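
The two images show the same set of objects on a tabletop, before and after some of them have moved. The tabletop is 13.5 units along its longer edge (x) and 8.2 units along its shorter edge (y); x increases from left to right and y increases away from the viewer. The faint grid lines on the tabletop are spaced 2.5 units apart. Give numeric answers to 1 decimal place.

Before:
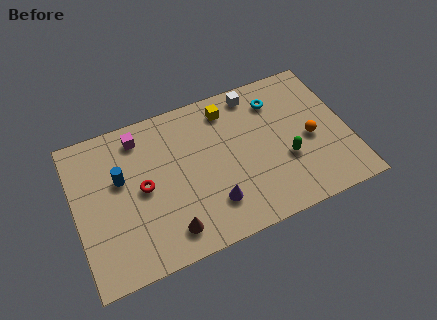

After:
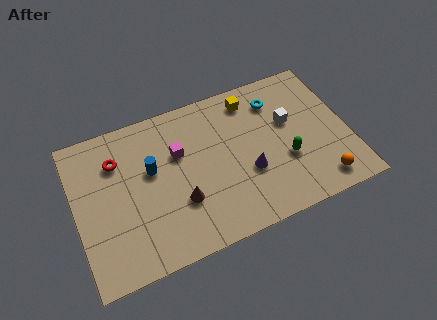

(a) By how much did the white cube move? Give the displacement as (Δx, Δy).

(1.5, -2.2)

The white cube was at about (9.2, 7.2) and moved to about (10.7, 5.0).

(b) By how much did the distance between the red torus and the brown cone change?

+1.4

The distance was about 2.9 in the first image and 4.3 in the second, so they moved 1.4 units further apart.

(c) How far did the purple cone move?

2.1

From (6.5, 2.0) to (8.4, 3.0), the purple cone covered √(1.9² + 1.0²) ≈ 2.1 units.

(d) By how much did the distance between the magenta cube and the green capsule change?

-2.3

Before: roughly 7.9 units apart; after: 5.6. That's 2.3 units closer together.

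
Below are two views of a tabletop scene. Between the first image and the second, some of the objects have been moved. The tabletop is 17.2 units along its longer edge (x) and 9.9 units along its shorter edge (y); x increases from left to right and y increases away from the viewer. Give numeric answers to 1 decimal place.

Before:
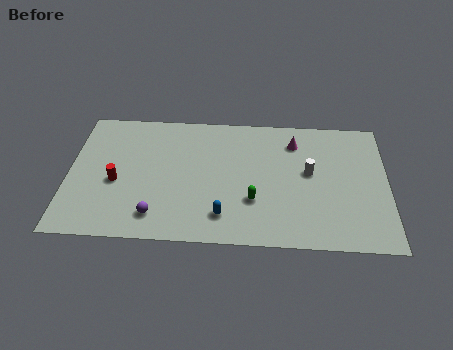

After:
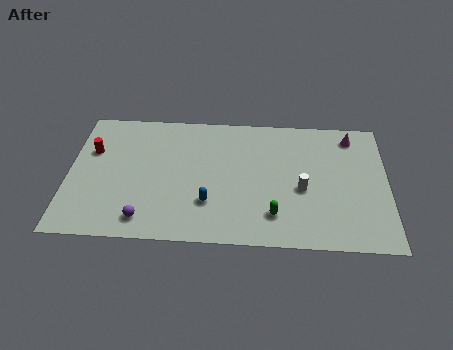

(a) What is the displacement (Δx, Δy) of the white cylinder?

(-0.4, -1.3)

The white cylinder started near (13.0, 5.5) and ended near (12.6, 4.2).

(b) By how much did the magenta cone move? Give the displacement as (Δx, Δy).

(3.1, 0.6)

The magenta cone was at about (12.2, 7.8) and moved to about (15.3, 8.4).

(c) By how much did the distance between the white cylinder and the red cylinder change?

+1.1

They were about 10.5 units apart before and 11.6 after — 1.1 units further apart.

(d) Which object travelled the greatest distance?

the magenta cone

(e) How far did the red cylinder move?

2.7

The red cylinder moved from about (2.6, 4.2) to (1.2, 6.5), a distance of √(1.4² + 2.3²) ≈ 2.7.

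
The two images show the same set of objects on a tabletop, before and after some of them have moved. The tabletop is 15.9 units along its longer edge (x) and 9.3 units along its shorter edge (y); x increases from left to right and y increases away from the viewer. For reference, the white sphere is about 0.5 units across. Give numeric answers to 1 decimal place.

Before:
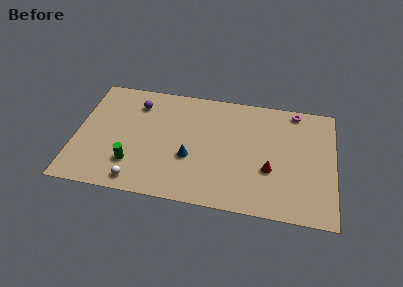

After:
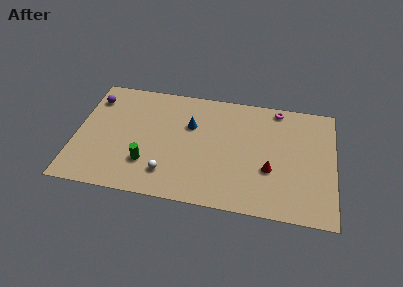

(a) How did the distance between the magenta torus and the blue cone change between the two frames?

-2.2

Before: roughly 8.0 units apart; after: 5.8. That's 2.2 units closer together.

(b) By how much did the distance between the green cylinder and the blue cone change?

+0.6

Before: roughly 3.7 units apart; after: 4.3. That's 0.6 units further apart.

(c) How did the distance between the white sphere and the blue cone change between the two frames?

+0.4

They were about 3.9 units apart before and 4.3 after — 0.4 units further apart.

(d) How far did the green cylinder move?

0.9

From (3.6, 2.4) to (4.5, 2.6), the green cylinder covered √(0.9² + 0.2²) ≈ 0.9 units.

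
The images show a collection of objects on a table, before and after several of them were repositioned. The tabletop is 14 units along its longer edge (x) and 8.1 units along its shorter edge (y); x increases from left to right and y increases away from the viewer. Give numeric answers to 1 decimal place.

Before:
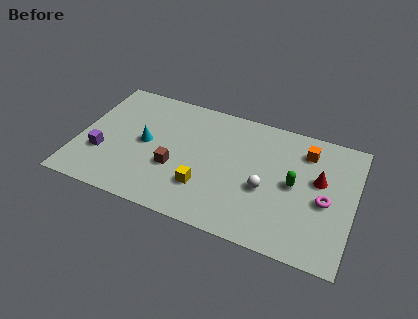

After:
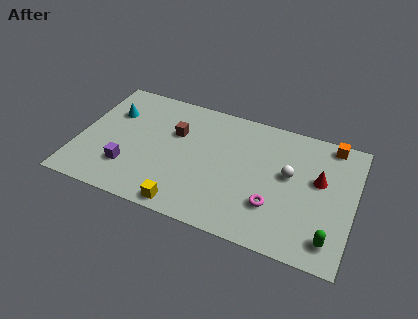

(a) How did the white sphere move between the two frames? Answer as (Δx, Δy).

(1.1, 1.3)

From the two frames, the white sphere sits at roughly (9.6, 3.3) before and (10.7, 4.6) after.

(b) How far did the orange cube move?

1.5

From (11.4, 6.4) to (12.6, 7.3), the orange cube covered √(1.2² + 0.9²) ≈ 1.5 units.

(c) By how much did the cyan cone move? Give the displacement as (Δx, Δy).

(-1.9, 1.5)

The cyan cone started near (3.4, 4.1) and ended near (1.5, 5.6).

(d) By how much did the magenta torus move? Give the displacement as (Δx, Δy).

(-2.5, -1.2)

The magenta torus started near (12.6, 3.6) and ended near (10.1, 2.4).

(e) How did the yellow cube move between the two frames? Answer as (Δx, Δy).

(-0.8, -1.5)

The yellow cube started near (6.6, 2.3) and ended near (5.8, 0.8).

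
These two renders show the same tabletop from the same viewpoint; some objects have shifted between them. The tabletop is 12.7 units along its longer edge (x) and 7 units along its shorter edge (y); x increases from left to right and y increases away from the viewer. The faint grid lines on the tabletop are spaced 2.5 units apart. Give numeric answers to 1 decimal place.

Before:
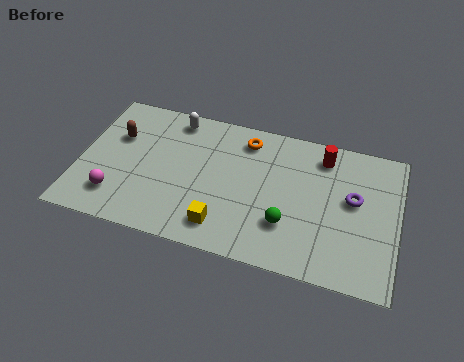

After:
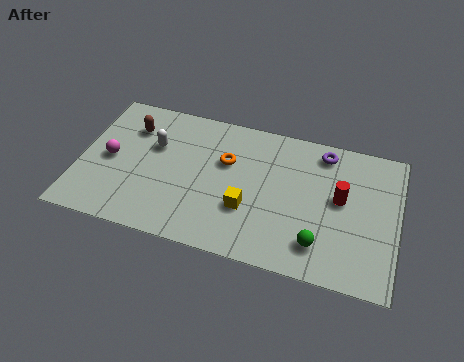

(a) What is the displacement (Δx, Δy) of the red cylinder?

(0.8, -1.9)

The red cylinder started near (9.6, 5.8) and ended near (10.4, 3.9).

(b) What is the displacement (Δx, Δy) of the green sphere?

(1.3, -0.6)

The green sphere started near (8.4, 2.1) and ended near (9.7, 1.5).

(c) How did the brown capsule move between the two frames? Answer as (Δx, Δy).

(0.5, 0.6)

The brown capsule started near (1.4, 4.6) and ended near (1.9, 5.2).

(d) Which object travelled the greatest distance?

the purple torus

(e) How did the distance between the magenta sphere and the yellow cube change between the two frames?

+1.4

Before: roughly 4.3 units apart; after: 5.7. That's 1.4 units further apart.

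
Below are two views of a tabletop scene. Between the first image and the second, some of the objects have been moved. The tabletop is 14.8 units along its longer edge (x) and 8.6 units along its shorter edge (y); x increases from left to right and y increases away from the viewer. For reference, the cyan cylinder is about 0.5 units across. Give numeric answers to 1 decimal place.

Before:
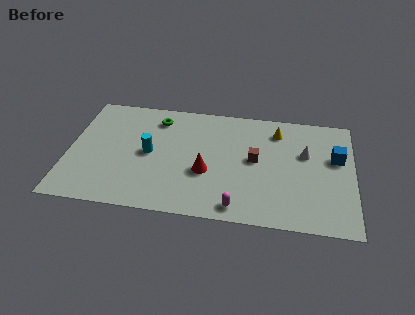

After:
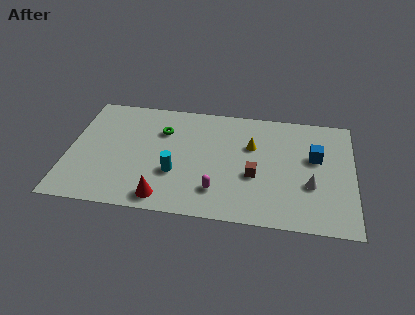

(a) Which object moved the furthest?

the red cone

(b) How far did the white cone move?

2.3

The white cone was near (12.3, 5.4) before and (12.6, 3.1) after, so it travelled √(0.3² + 2.3²) ≈ 2.3 units.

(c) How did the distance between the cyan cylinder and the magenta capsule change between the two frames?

-3.3

Before: roughly 5.7 units apart; after: 2.4. That's 3.3 units closer together.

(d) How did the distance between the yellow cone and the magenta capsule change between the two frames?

-2.2

Before: roughly 6.2 units apart; after: 4.0. That's 2.2 units closer together.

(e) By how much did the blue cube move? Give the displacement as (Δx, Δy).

(-1.1, -0.1)

The blue cube was at about (13.9, 5.3) and moved to about (12.8, 5.2).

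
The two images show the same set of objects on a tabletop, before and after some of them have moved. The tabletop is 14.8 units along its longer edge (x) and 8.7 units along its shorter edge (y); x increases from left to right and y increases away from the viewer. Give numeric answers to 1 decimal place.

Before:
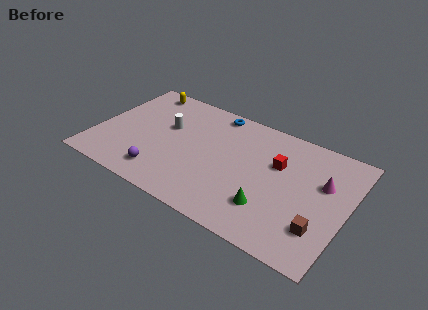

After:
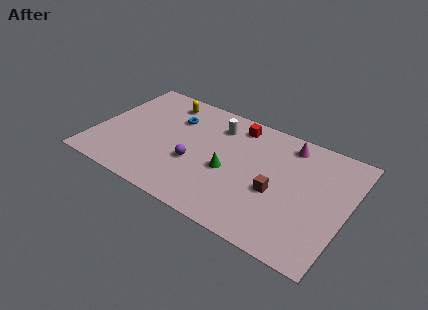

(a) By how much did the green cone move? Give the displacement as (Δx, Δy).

(-2.6, 1.4)

From the two frames, the green cone sits at roughly (10.6, 2.3) before and (8.0, 3.7) after.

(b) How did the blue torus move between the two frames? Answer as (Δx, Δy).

(-2.2, -1.6)

From the two frames, the blue torus sits at roughly (6.5, 7.8) before and (4.3, 6.2) after.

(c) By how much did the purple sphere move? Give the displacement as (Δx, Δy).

(1.7, 1.7)

From the two frames, the purple sphere sits at roughly (4.3, 1.6) before and (6.0, 3.3) after.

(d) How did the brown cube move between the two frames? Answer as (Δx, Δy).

(-2.7, 1.3)

From the two frames, the brown cube sits at roughly (13.5, 2.3) before and (10.8, 3.6) after.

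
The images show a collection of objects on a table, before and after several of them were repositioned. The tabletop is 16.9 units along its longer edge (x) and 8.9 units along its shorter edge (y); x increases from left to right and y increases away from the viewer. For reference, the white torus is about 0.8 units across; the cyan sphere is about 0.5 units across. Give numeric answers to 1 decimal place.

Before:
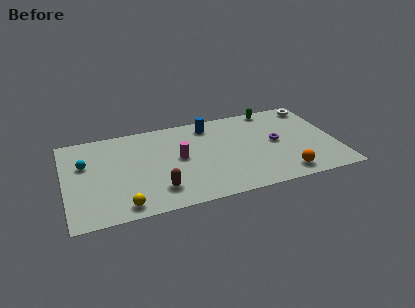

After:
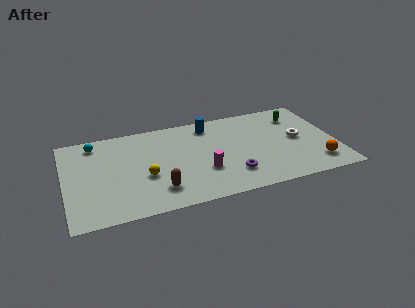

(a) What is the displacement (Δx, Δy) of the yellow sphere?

(1.5, 2.4)

The yellow sphere started near (3.4, 1.1) and ended near (4.9, 3.5).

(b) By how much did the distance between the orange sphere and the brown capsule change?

+2.1

Before: roughly 7.8 units apart; after: 9.9. That's 2.1 units further apart.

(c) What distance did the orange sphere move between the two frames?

2.2

From (13.4, 1.3) to (15.5, 1.8), the orange sphere covered √(2.1² + 0.5²) ≈ 2.2 units.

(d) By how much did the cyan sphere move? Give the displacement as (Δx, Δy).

(0.7, 1.9)

The cyan sphere started near (1.3, 5.7) and ended near (2.0, 7.6).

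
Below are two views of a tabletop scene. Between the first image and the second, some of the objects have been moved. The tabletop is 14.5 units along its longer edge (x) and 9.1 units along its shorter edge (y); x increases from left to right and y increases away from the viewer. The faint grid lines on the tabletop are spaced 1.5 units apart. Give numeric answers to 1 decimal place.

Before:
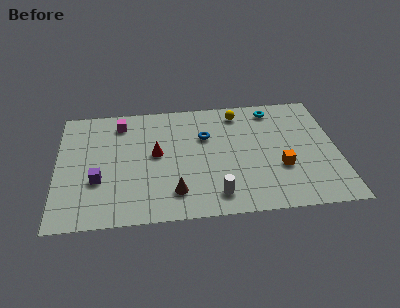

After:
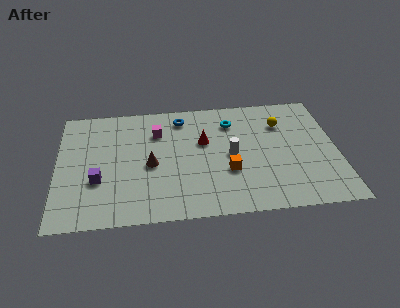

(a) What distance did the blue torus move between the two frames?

2.0

The blue torus was near (7.7, 6.0) before and (6.5, 7.6) after, so it travelled √(1.2² + 1.6²) ≈ 2.0 units.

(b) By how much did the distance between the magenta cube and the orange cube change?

-4.3

The distance was about 9.3 in the first image and 5.0 in the second, so they moved 4.3 units closer together.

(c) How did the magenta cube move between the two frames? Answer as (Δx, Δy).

(1.9, -0.9)

From the two frames, the magenta cube sits at roughly (3.3, 7.5) before and (5.2, 6.6) after.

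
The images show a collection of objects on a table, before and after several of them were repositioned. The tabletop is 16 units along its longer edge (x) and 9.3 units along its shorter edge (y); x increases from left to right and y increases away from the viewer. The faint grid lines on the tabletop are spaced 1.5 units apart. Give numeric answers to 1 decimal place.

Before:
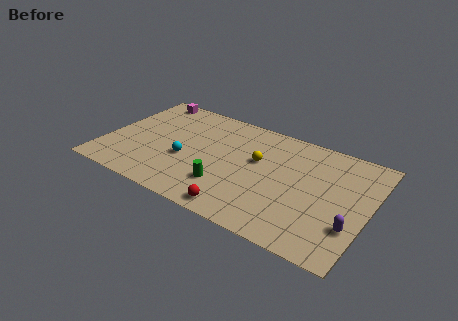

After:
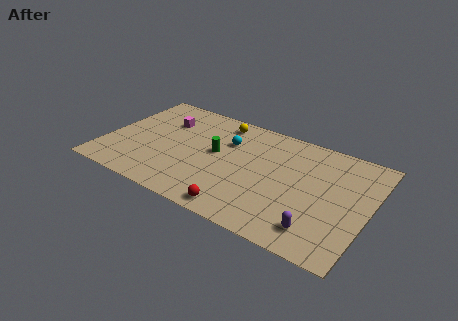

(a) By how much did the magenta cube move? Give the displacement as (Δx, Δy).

(1.4, -1.8)

The magenta cube was at about (1.8, 8.4) and moved to about (3.2, 6.6).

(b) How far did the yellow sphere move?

3.6

The yellow sphere was near (9.2, 5.6) before and (6.5, 8.0) after, so it travelled √(2.7² + 2.4²) ≈ 3.6 units.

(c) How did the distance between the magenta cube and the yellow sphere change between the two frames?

-4.3

The distance was about 7.9 in the first image and 3.6 in the second, so they moved 4.3 units closer together.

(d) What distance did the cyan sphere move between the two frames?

3.5

The cyan sphere was near (5.0, 3.7) before and (7.2, 6.4) after, so it travelled √(2.2² + 2.7²) ≈ 3.5 units.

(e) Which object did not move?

the red sphere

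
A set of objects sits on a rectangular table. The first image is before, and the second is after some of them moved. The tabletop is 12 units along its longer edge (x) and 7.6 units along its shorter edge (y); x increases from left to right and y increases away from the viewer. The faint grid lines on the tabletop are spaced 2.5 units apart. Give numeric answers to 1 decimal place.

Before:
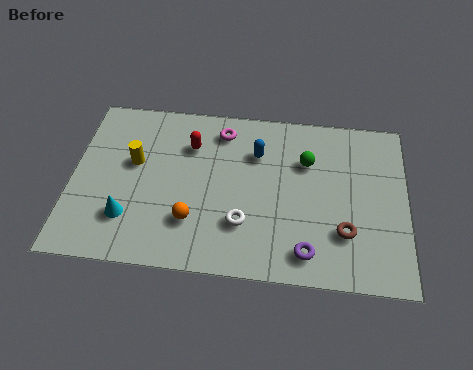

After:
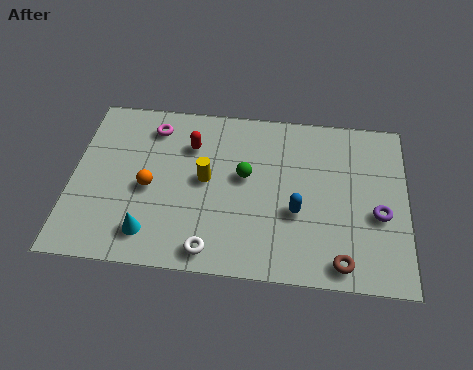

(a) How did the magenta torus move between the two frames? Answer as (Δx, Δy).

(-2.5, -0.1)

From the two frames, the magenta torus sits at roughly (5.3, 6.3) before and (2.8, 6.2) after.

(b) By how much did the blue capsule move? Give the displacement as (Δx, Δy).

(1.5, -2.5)

The blue capsule started near (6.6, 5.4) and ended near (8.1, 2.9).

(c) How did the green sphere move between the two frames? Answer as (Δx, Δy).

(-2.2, -0.9)

The green sphere started near (8.4, 5.2) and ended near (6.2, 4.3).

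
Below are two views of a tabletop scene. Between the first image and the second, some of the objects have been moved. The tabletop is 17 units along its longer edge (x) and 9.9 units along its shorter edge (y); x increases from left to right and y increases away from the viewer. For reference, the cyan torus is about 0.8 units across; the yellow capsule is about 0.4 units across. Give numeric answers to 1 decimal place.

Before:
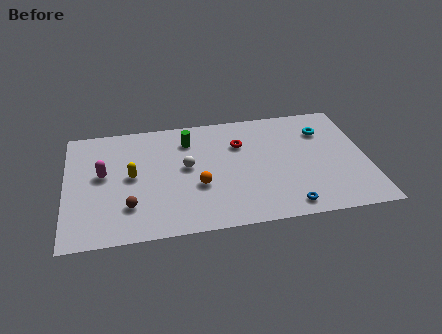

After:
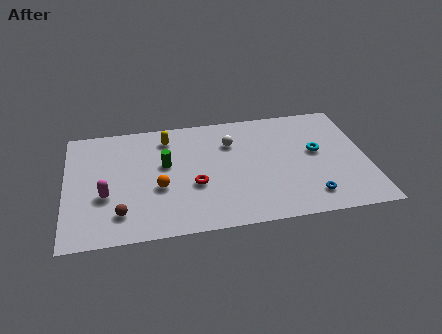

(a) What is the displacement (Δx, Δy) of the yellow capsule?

(2.1, 3.0)

The yellow capsule was at about (3.7, 5.1) and moved to about (5.8, 8.1).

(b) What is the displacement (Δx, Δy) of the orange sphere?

(-2.2, 0.2)

The orange sphere started near (7.4, 3.7) and ended near (5.2, 3.9).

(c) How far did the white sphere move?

3.1

From (6.8, 5.4) to (9.4, 7.1), the white sphere covered √(2.6² + 1.7²) ≈ 3.1 units.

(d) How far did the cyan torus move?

1.9

The cyan torus moved from about (14.7, 7.3) to (14.2, 5.5), a distance of √(0.5² + 1.8²) ≈ 1.9.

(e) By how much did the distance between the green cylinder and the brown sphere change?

-1.7

The distance was about 6.2 in the first image and 4.5 in the second, so they moved 1.7 units closer together.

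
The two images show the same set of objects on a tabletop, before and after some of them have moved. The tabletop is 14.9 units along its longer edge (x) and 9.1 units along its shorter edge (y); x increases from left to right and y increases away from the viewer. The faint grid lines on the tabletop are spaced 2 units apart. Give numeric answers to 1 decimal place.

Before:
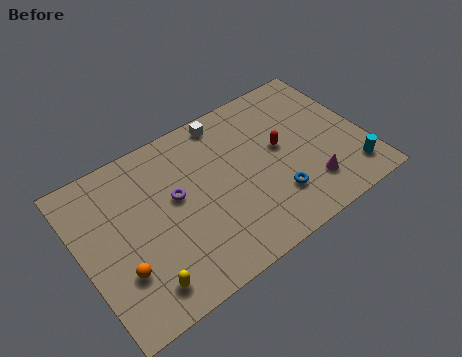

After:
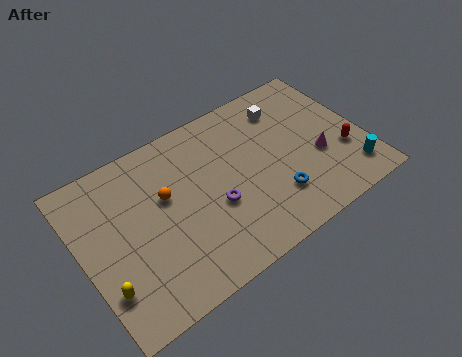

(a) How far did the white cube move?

3.2

The white cube moved from about (8.2, 8.1) to (11.3, 7.2), a distance of √(3.1² + 0.9²) ≈ 3.2.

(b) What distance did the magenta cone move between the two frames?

1.6

The magenta cone was near (11.6, 2.1) before and (12.4, 3.5) after, so it travelled √(0.8² + 1.4²) ≈ 1.6 units.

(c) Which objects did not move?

the blue torus and the cyan cylinder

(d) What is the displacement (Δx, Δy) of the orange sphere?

(2.8, 2.7)

The orange sphere started near (1.7, 2.8) and ended near (4.5, 5.5).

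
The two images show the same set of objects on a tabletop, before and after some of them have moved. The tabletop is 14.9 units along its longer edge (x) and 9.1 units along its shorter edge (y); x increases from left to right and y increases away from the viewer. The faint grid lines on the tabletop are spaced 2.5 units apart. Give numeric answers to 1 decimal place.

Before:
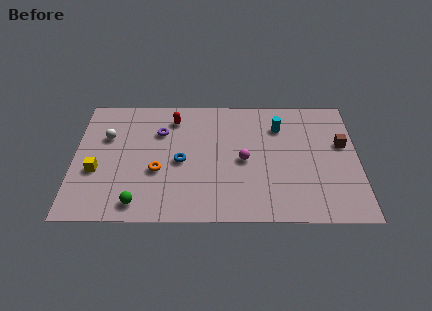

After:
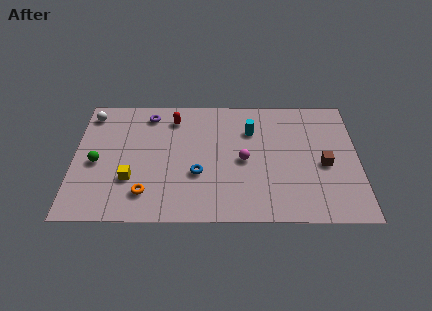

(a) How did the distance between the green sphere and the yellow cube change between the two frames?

-1.0

Before: roughly 3.2 units apart; after: 2.2. That's 1.0 units closer together.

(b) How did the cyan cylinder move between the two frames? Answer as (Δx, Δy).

(-1.5, -0.3)

The cyan cylinder started near (10.8, 6.8) and ended near (9.3, 6.5).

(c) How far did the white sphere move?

1.9

From (1.7, 6.0) to (0.8, 7.7), the white sphere covered √(0.9² + 1.7²) ≈ 1.9 units.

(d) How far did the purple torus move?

1.4

From (4.5, 6.4) to (3.9, 7.7), the purple torus covered √(0.6² + 1.3²) ≈ 1.4 units.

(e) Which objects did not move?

the magenta sphere and the red capsule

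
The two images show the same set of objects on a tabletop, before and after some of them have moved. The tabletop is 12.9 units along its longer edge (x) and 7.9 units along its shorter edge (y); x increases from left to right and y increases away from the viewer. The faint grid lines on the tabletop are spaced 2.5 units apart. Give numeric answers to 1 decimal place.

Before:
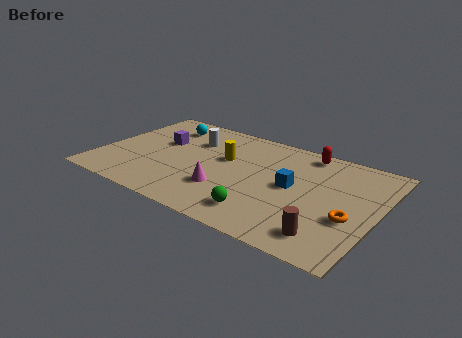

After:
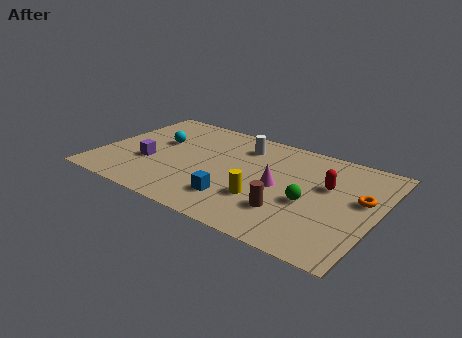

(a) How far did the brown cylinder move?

2.1

From (11.0, 1.4) to (9.1, 2.2), the brown cylinder covered √(1.9² + 0.8²) ≈ 2.1 units.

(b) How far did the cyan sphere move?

1.5

The cyan sphere moved from about (2.5, 6.3) to (2.5, 4.8), a distance of √(0.0² + 1.5²) ≈ 1.5.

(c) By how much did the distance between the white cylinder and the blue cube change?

-0.9

They were about 5.2 units apart before and 4.3 after — 0.9 units closer together.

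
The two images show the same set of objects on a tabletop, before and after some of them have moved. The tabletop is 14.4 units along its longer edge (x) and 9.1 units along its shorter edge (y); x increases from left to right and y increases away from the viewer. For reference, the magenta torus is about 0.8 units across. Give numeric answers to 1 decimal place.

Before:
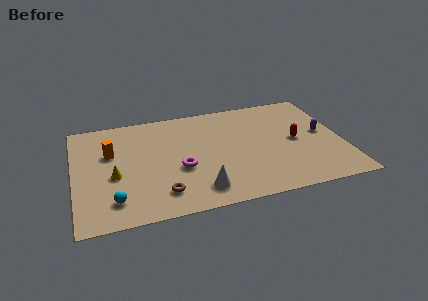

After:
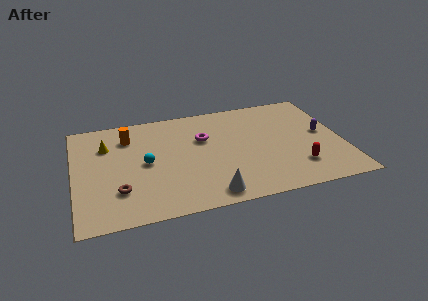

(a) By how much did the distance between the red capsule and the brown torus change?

+1.6

Before: roughly 7.9 units apart; after: 9.5. That's 1.6 units further apart.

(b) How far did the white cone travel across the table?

0.7

The white cone was near (6.5, 1.6) before and (7.0, 1.1) after, so it travelled √(0.5² + 0.5²) ≈ 0.7 units.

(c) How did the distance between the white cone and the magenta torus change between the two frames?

+2.6

The distance was about 2.2 in the first image and 4.8 in the second, so they moved 2.6 units further apart.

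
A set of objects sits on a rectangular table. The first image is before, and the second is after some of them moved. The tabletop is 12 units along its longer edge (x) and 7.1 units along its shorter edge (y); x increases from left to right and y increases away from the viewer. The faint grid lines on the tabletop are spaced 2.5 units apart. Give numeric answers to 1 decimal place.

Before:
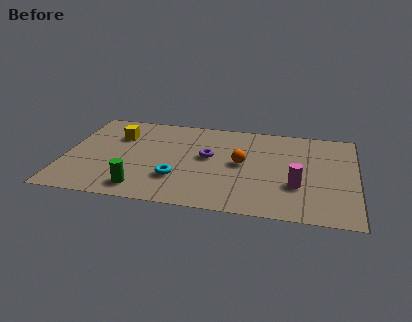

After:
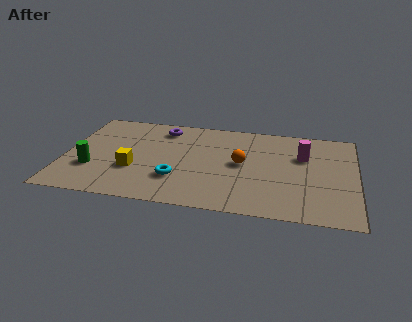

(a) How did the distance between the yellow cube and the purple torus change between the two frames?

-0.4

They were about 3.9 units apart before and 3.5 after — 0.4 units closer together.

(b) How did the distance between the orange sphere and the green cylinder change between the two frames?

+1.5

Before: roughly 4.8 units apart; after: 6.3. That's 1.5 units further apart.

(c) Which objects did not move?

the orange sphere and the cyan torus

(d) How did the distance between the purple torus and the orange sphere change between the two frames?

+2.6

They were about 1.4 units apart before and 4.0 after — 2.6 units further apart.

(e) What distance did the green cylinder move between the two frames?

2.4

The green cylinder was near (3.3, 1.1) before and (1.2, 2.3) after, so it travelled √(2.1² + 1.2²) ≈ 2.4 units.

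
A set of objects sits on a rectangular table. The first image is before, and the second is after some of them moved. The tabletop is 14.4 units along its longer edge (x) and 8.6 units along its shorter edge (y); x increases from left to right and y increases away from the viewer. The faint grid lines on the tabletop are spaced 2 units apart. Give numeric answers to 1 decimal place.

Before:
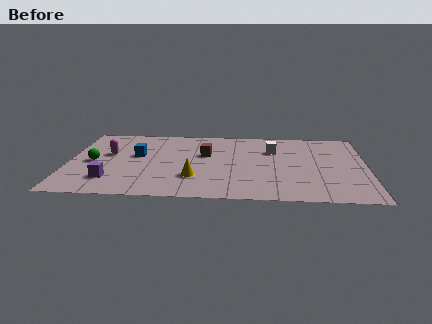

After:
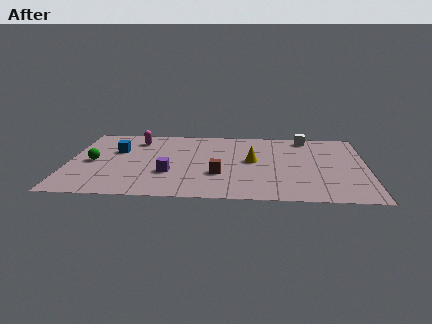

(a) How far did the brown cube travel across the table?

2.5

The brown cube moved from about (6.6, 5.3) to (7.3, 2.9), a distance of √(0.7² + 2.4²) ≈ 2.5.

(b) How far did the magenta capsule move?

2.2

From (1.9, 5.1) to (3.2, 6.9), the magenta capsule covered √(1.3² + 1.8²) ≈ 2.2 units.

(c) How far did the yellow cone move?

3.5

From (6.1, 2.5) to (8.9, 4.6), the yellow cone covered √(2.8² + 2.1²) ≈ 3.5 units.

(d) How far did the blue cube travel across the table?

1.1

From (3.3, 5.0) to (2.3, 5.5), the blue cube covered √(1.0² + 0.5²) ≈ 1.1 units.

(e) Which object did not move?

the green sphere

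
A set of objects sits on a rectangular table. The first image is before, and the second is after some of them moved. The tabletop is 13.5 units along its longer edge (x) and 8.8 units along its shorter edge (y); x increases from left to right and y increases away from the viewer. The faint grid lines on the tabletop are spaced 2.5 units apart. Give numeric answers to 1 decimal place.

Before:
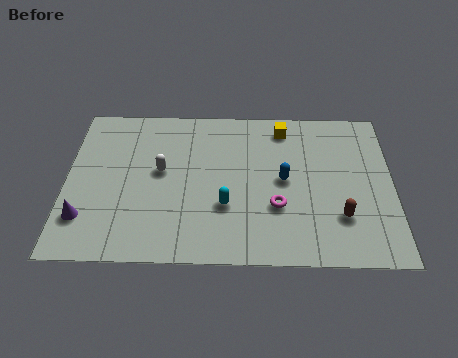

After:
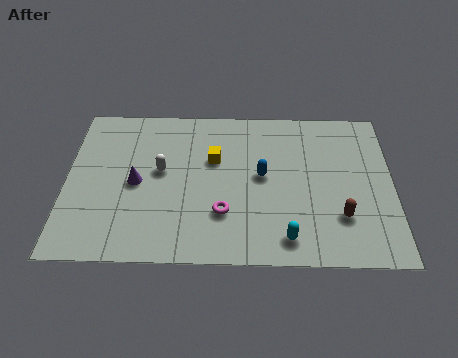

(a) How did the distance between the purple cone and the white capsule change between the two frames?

-2.9

Before: roughly 4.1 units apart; after: 1.2. That's 2.9 units closer together.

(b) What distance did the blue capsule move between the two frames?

0.9

From (9.0, 4.5) to (8.1, 4.7), the blue capsule covered √(0.9² + 0.2²) ≈ 0.9 units.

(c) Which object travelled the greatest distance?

the yellow cube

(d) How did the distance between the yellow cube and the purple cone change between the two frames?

-6.3

They were about 9.8 units apart before and 3.5 after — 6.3 units closer together.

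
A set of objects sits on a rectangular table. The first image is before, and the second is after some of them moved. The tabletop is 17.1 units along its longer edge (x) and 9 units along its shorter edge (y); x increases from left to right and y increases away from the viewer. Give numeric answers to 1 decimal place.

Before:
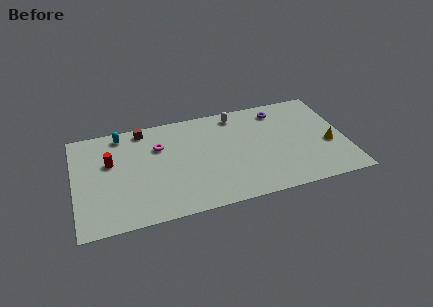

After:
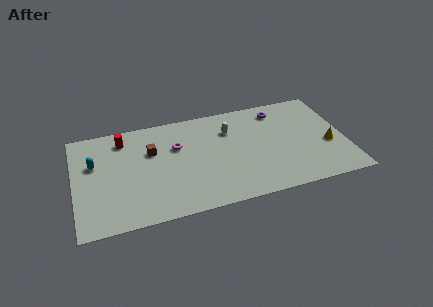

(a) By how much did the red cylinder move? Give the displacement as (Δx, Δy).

(0.9, 1.8)

From the two frames, the red cylinder sits at roughly (2.3, 5.6) before and (3.2, 7.4) after.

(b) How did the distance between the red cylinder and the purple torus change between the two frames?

-1.1

Before: roughly 11.0 units apart; after: 9.9. That's 1.1 units closer together.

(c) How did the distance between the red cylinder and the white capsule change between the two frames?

-1.6

They were about 8.4 units apart before and 6.8 after — 1.6 units closer together.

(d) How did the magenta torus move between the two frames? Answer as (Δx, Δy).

(1.1, -0.3)

From the two frames, the magenta torus sits at roughly (5.4, 6.2) before and (6.5, 5.9) after.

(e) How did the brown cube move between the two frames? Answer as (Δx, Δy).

(0.4, -2.1)

The brown cube started near (4.5, 8.0) and ended near (4.9, 5.9).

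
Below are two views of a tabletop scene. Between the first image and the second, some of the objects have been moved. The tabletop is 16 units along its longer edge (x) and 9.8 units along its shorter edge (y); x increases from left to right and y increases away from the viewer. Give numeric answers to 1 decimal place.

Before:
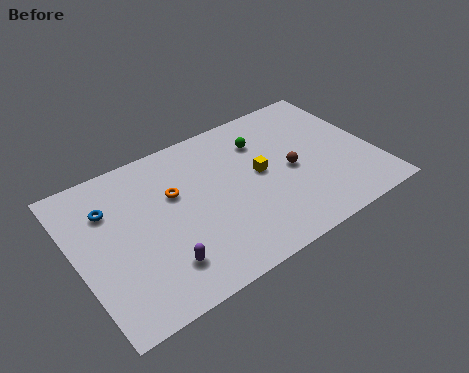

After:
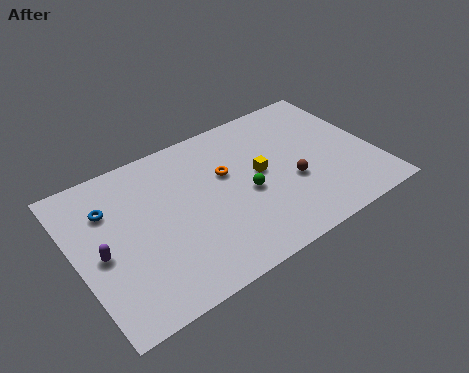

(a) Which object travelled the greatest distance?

the purple capsule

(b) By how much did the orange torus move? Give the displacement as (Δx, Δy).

(2.8, -0.1)

The orange torus was at about (5.4, 6.2) and moved to about (8.2, 6.1).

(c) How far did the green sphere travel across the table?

3.3

From (10.4, 7.3) to (9.0, 4.3), the green sphere covered √(1.4² + 3.0²) ≈ 3.3 units.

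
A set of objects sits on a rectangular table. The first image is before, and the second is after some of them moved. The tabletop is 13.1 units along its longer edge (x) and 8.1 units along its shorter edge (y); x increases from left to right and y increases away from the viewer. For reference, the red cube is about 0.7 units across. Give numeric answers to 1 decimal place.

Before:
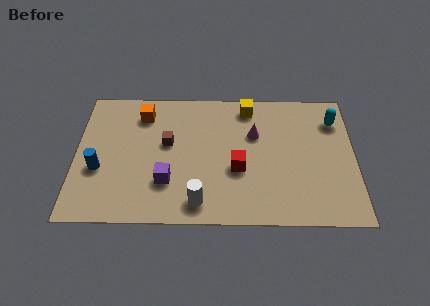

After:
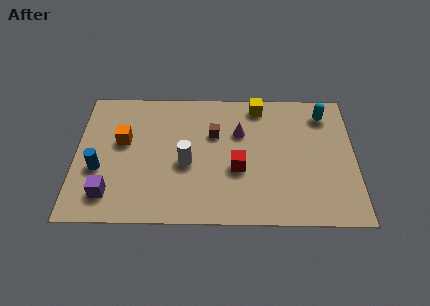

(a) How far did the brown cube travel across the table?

2.3

The brown cube moved from about (4.3, 4.7) to (6.5, 5.3), a distance of √(2.2² + 0.6²) ≈ 2.3.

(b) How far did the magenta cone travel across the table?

0.7

The magenta cone moved from about (8.4, 5.3) to (7.7, 5.4), a distance of √(0.7² + 0.1²) ≈ 0.7.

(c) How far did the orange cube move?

1.9

The orange cube was near (3.1, 6.5) before and (2.2, 4.8) after, so it travelled √(0.9² + 1.7²) ≈ 1.9 units.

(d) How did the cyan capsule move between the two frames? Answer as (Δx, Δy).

(-0.5, 0.4)

From the two frames, the cyan capsule sits at roughly (12.2, 6.2) before and (11.7, 6.6) after.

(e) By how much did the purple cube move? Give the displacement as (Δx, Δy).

(-2.7, -0.8)

From the two frames, the purple cube sits at roughly (4.3, 2.4) before and (1.6, 1.6) after.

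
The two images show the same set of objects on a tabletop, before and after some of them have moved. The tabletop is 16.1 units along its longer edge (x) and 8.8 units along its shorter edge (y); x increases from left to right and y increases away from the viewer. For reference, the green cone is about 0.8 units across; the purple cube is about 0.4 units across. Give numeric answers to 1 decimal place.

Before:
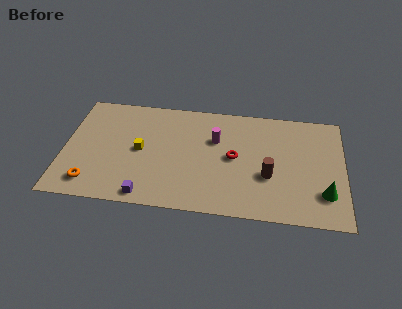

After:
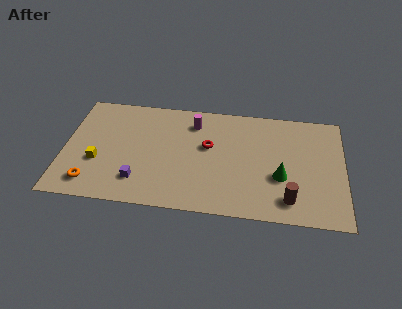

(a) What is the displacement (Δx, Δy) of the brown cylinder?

(1.2, -1.7)

The brown cylinder started near (11.8, 3.3) and ended near (13.0, 1.6).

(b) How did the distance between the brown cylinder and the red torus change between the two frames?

+3.6

They were about 2.3 units apart before and 5.9 after — 3.6 units further apart.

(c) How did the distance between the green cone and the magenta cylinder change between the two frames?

-0.9

The distance was about 7.2 in the first image and 6.3 in the second, so they moved 0.9 units closer together.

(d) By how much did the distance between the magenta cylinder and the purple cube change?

-0.4

The distance was about 6.2 in the first image and 5.8 in the second, so they moved 0.4 units closer together.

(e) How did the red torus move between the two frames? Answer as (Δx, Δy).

(-1.5, 0.7)

The red torus was at about (9.8, 4.5) and moved to about (8.3, 5.2).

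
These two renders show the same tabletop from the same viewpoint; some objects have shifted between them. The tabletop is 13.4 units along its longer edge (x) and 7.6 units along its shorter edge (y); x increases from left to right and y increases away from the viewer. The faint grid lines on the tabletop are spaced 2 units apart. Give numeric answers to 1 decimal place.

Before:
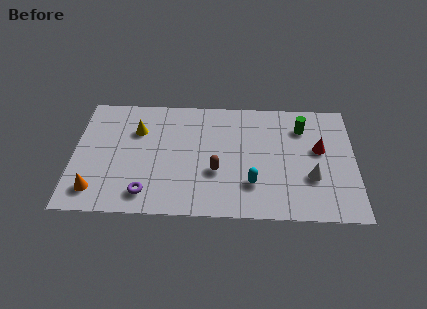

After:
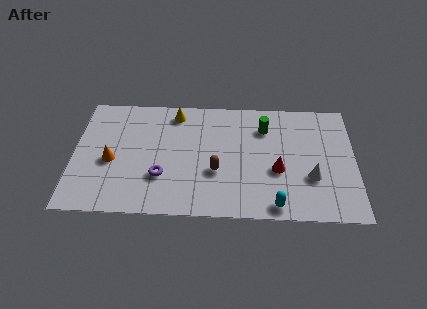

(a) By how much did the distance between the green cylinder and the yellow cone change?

-3.5

Before: roughly 7.9 units apart; after: 4.4. That's 3.5 units closer together.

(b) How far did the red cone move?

2.4

From (11.7, 4.4) to (9.7, 3.0), the red cone covered √(2.0² + 1.4²) ≈ 2.4 units.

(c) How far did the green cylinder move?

1.8

From (10.9, 5.8) to (9.1, 5.7), the green cylinder covered √(1.8² + 0.1²) ≈ 1.8 units.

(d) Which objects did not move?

the brown capsule and the white cone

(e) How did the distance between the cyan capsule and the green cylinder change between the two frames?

+0.5

The distance was about 4.4 in the first image and 4.9 in the second, so they moved 0.5 units further apart.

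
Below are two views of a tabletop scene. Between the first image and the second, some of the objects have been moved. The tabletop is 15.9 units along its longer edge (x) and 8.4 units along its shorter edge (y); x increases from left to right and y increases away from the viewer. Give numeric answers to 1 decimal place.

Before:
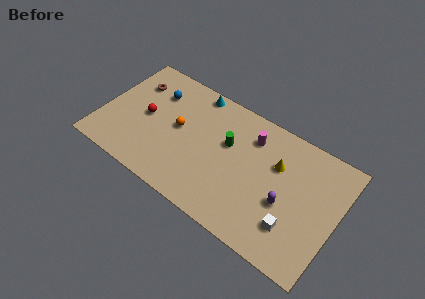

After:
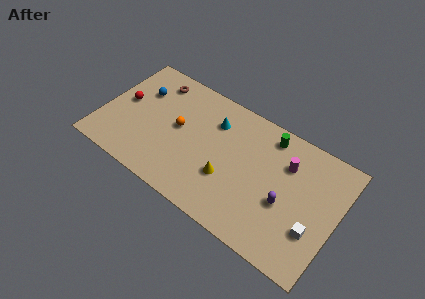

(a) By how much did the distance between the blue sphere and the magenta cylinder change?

+3.5

They were about 6.6 units apart before and 10.1 after — 3.5 units further apart.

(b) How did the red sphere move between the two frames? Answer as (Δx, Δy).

(-1.6, 0.3)

From the two frames, the red sphere sits at roughly (2.9, 4.2) before and (1.3, 4.5) after.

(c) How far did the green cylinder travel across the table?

3.2

The green cylinder moved from about (8.4, 5.2) to (10.9, 7.2), a distance of √(2.5² + 2.0²) ≈ 3.2.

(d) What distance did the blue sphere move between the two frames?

1.1

The blue sphere was near (3.2, 6.2) before and (2.2, 5.8) after, so it travelled √(1.0² + 0.4²) ≈ 1.1 units.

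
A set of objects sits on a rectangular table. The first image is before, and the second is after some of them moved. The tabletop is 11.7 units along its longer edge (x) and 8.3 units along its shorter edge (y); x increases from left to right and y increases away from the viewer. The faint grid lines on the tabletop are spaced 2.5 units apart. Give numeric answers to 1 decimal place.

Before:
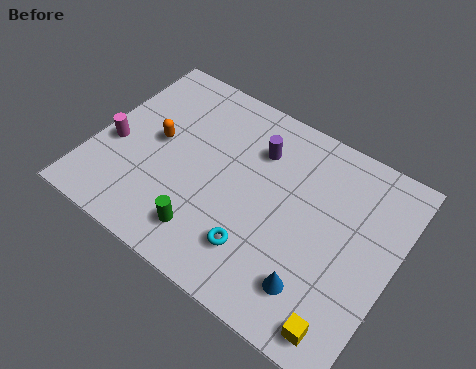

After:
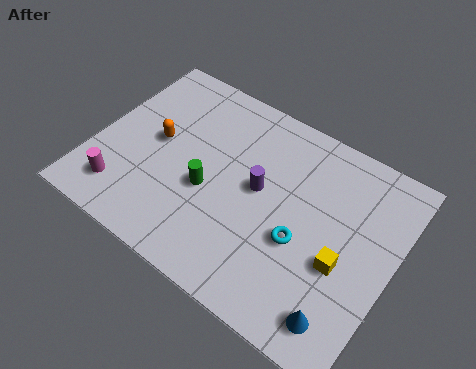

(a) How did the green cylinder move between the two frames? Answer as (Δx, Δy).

(-0.3, 1.8)

From the two frames, the green cylinder sits at roughly (4.9, 1.6) before and (4.6, 3.4) after.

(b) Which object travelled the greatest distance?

the yellow cube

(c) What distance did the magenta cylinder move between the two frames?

1.9

The magenta cylinder was near (0.8, 3.4) before and (1.5, 1.6) after, so it travelled √(0.7² + 1.8²) ≈ 1.9 units.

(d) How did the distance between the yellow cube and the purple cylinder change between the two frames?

-3.0

The distance was about 6.7 in the first image and 3.7 in the second, so they moved 3.0 units closer together.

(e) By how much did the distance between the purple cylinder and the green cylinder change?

-2.5

They were about 4.6 units apart before and 2.1 after — 2.5 units closer together.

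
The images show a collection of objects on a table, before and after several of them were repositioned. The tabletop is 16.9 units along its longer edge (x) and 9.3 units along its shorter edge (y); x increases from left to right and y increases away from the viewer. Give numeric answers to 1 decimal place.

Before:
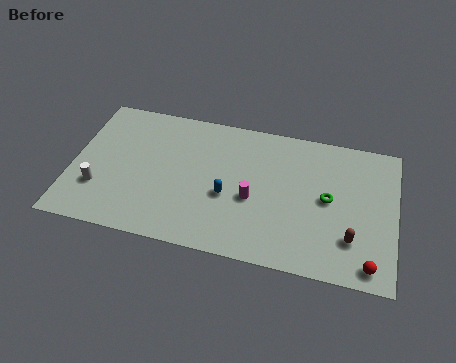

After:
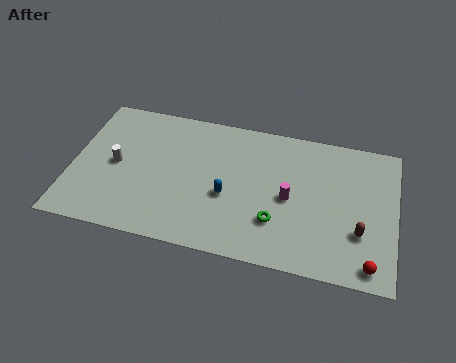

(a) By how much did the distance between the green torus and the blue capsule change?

-2.5

Before: roughly 5.3 units apart; after: 2.8. That's 2.5 units closer together.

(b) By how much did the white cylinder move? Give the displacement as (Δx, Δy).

(0.8, 1.8)

From the two frames, the white cylinder sits at roughly (1.5, 2.8) before and (2.3, 4.6) after.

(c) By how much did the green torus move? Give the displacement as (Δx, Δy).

(-2.6, -2.1)

The green torus started near (13.4, 4.8) and ended near (10.8, 2.7).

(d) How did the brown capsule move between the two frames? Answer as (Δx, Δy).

(0.4, 0.5)

The brown capsule was at about (14.7, 2.5) and moved to about (15.1, 3.0).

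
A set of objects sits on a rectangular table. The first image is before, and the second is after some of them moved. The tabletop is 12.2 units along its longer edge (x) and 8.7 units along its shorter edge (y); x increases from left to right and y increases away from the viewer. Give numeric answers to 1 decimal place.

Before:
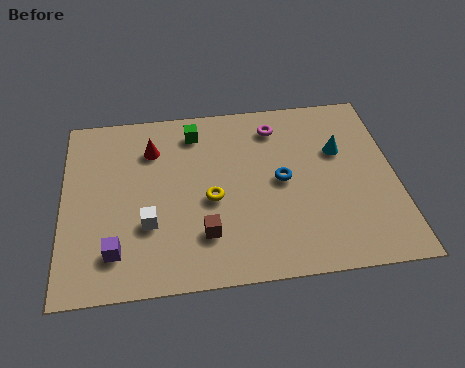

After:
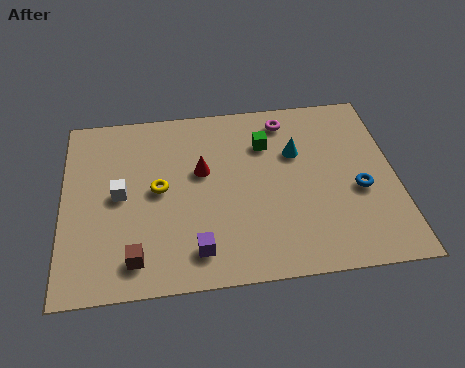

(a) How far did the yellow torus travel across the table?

2.0

From (5.4, 3.8) to (3.5, 4.5), the yellow torus covered √(1.9² + 0.7²) ≈ 2.0 units.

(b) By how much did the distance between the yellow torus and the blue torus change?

+4.7

Before: roughly 2.7 units apart; after: 7.4. That's 4.7 units further apart.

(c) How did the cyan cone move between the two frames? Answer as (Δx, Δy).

(-1.6, 0.1)

From the two frames, the cyan cone sits at roughly (10.2, 5.6) before and (8.6, 5.7) after.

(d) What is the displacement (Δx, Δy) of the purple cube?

(2.9, -0.3)

The purple cube started near (1.9, 1.8) and ended near (4.8, 1.5).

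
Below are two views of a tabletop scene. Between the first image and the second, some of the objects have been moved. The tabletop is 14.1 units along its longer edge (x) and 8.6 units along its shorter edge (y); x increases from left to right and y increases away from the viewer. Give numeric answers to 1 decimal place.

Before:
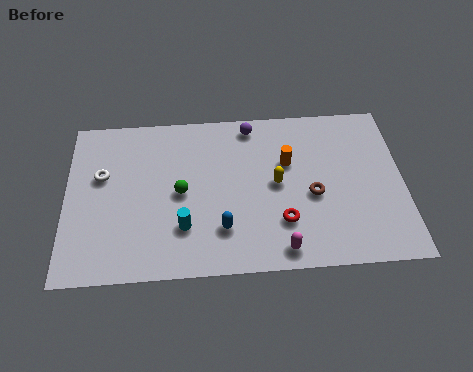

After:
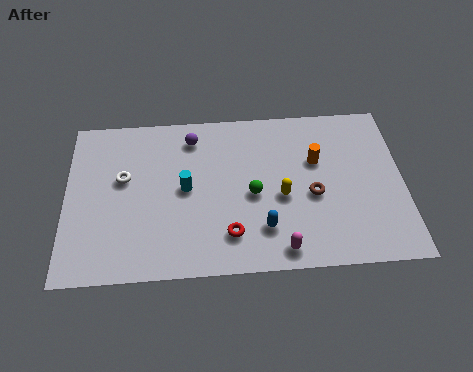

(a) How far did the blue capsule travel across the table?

1.7

The blue capsule was near (6.5, 2.2) before and (8.2, 2.1) after, so it travelled √(1.7² + 0.1²) ≈ 1.7 units.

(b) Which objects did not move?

the magenta capsule and the brown torus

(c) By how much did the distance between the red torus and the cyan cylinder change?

-1.0

The distance was about 4.1 in the first image and 3.1 in the second, so they moved 1.0 units closer together.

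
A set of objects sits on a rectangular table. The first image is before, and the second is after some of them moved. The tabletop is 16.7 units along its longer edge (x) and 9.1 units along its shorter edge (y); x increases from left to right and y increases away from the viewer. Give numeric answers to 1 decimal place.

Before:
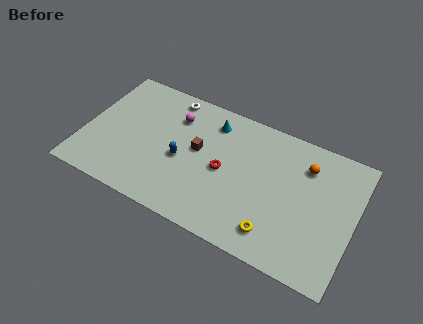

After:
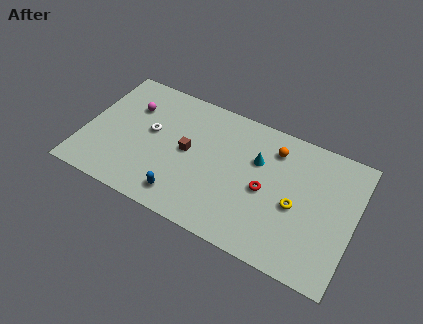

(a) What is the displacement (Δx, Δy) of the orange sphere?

(-2.0, 0.3)

The orange sphere was at about (13.5, 6.9) and moved to about (11.5, 7.2).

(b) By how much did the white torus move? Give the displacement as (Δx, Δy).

(-0.8, -3.0)

From the two frames, the white torus sits at roughly (4.8, 8.1) before and (4.0, 5.1) after.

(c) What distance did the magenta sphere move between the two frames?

2.7

The magenta sphere moved from about (5.3, 6.8) to (2.6, 6.4), a distance of √(2.7² + 0.4²) ≈ 2.7.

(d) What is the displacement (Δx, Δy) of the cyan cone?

(3.0, -1.4)

The cyan cone started near (7.6, 7.4) and ended near (10.6, 6.0).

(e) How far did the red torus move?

2.6

The red torus moved from about (8.7, 4.4) to (11.3, 4.2), a distance of √(2.6² + 0.2²) ≈ 2.6.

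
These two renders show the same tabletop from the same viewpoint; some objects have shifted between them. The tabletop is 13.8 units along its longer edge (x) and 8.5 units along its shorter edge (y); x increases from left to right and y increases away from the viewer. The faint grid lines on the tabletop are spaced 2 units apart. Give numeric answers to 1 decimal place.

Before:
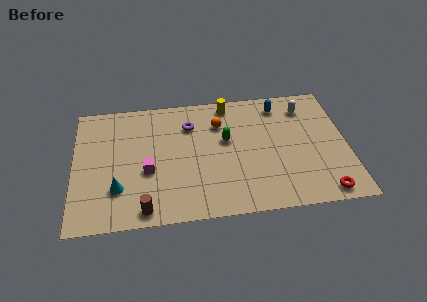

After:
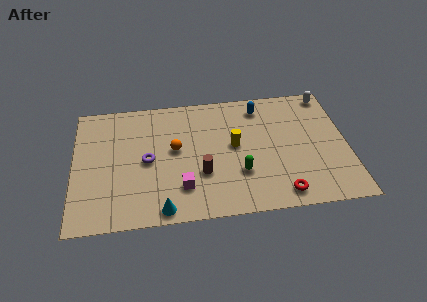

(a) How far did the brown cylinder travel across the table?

3.5

The brown cylinder was near (3.5, 0.9) before and (6.4, 2.9) after, so it travelled √(2.9² + 2.0²) ≈ 3.5 units.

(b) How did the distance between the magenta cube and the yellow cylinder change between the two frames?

-2.2

Before: roughly 5.9 units apart; after: 3.7. That's 2.2 units closer together.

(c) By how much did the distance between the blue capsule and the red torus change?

-0.4

Before: roughly 6.5 units apart; after: 6.1. That's 0.4 units closer together.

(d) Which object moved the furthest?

the brown cylinder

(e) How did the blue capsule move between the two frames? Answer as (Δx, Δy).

(-1.0, 0.0)

From the two frames, the blue capsule sits at roughly (10.5, 7.1) before and (9.5, 7.1) after.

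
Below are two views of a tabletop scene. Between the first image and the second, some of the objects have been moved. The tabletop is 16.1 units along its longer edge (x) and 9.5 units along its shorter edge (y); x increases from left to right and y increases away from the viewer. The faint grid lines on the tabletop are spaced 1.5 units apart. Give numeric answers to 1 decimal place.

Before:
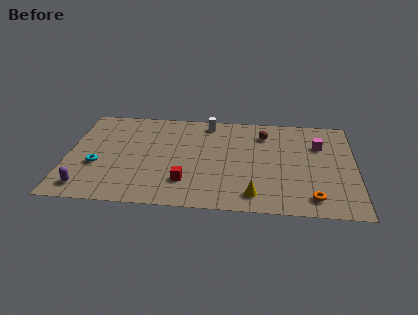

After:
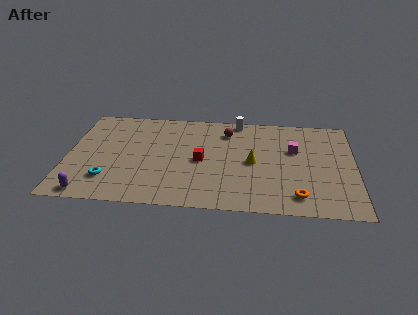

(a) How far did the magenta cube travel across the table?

1.5

From (14.1, 6.6) to (12.7, 6.0), the magenta cube covered √(1.4² + 0.6²) ≈ 1.5 units.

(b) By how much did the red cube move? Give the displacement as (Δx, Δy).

(0.8, 2.1)

From the two frames, the red cube sits at roughly (6.7, 2.4) before and (7.5, 4.5) after.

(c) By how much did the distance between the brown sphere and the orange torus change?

+0.6

The distance was about 6.5 in the first image and 7.1 in the second, so they moved 0.6 units further apart.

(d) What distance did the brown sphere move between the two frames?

2.1

The brown sphere moved from about (11.0, 7.4) to (8.9, 7.5), a distance of √(2.1² + 0.1²) ≈ 2.1.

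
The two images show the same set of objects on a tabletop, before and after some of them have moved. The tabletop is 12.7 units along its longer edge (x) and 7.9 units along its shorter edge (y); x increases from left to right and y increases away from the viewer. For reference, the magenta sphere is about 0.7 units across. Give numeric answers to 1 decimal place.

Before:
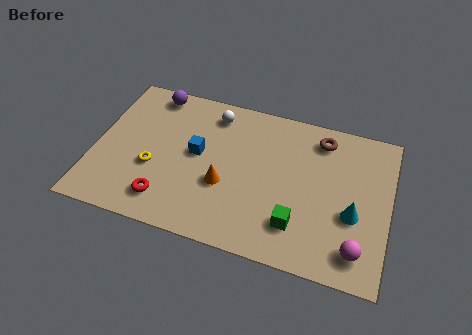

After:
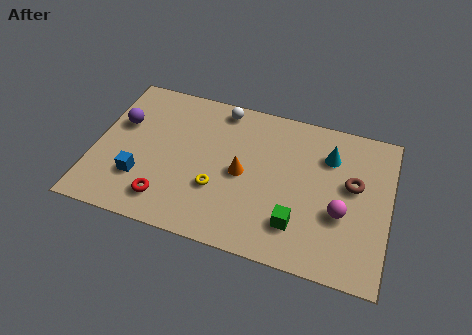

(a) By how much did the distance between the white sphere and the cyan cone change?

-2.3

The distance was about 7.2 in the first image and 4.9 in the second, so they moved 2.3 units closer together.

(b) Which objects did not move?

the red torus and the green cube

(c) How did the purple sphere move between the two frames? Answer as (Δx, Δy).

(-1.2, -2.0)

The purple sphere started near (2.2, 7.0) and ended near (1.0, 5.0).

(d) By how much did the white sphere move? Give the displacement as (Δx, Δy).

(0.3, 0.4)

The white sphere started near (4.9, 6.6) and ended near (5.2, 7.0).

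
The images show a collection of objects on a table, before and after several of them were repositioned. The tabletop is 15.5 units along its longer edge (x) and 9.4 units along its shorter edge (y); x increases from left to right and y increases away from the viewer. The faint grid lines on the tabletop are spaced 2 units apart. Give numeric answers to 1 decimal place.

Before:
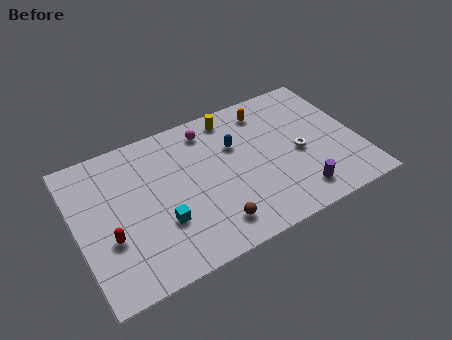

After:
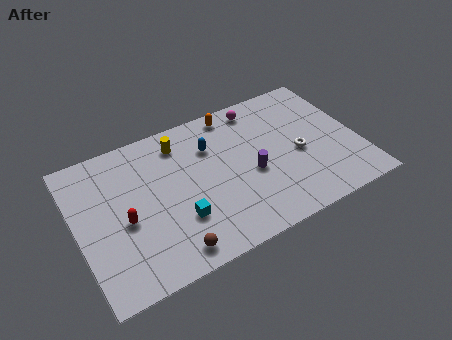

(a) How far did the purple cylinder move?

3.3

From (11.7, 1.6) to (9.5, 4.0), the purple cylinder covered √(2.2² + 2.4²) ≈ 3.3 units.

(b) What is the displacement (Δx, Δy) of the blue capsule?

(-1.3, 0.5)

The blue capsule started near (8.9, 6.2) and ended near (7.6, 6.7).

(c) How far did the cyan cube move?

0.9

The cyan cube moved from about (4.4, 3.1) to (5.3, 2.9), a distance of √(0.9² + 0.2²) ≈ 0.9.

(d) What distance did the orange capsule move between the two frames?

1.9

The orange capsule moved from about (10.9, 7.8) to (9.1, 8.4), a distance of √(1.8² + 0.6²) ≈ 1.9.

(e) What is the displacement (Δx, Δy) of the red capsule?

(0.9, 0.7)

The red capsule was at about (1.6, 3.4) and moved to about (2.5, 4.1).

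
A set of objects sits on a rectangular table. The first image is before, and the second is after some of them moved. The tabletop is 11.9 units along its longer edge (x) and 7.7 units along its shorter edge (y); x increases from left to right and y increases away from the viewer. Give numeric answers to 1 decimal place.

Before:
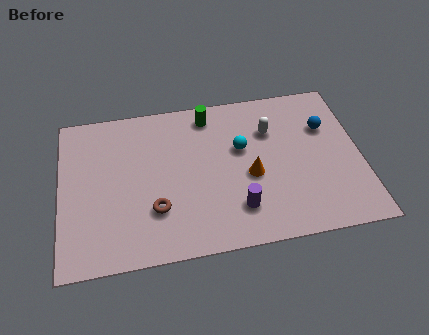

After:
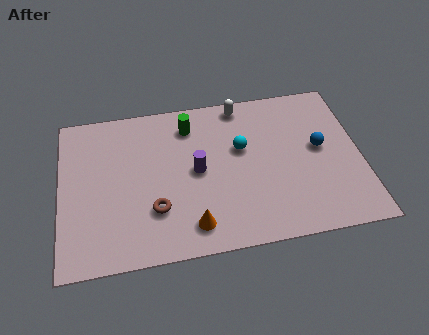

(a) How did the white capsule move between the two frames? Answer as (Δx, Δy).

(-1.1, 1.5)

The white capsule started near (8.4, 5.4) and ended near (7.3, 6.9).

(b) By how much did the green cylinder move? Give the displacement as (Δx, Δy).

(-0.8, -0.4)

From the two frames, the green cylinder sits at roughly (6.0, 6.6) before and (5.2, 6.2) after.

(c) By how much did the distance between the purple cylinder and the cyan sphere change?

-0.9

The distance was about 2.9 in the first image and 2.0 in the second, so they moved 0.9 units closer together.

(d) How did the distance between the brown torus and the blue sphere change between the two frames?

-0.6

They were about 7.5 units apart before and 6.9 after — 0.6 units closer together.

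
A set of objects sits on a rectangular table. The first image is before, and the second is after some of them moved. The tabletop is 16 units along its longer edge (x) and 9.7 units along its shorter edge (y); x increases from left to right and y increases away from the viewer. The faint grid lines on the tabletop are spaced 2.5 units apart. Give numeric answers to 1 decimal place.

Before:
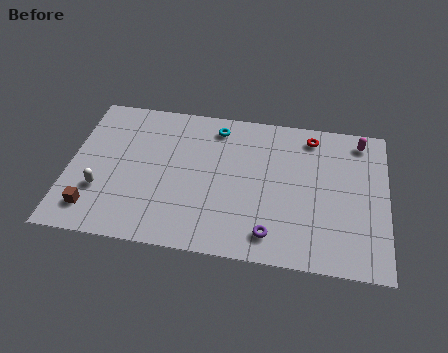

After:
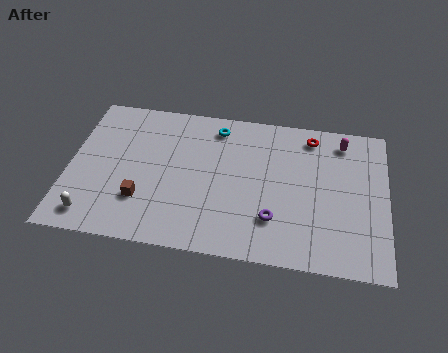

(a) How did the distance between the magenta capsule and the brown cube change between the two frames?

-3.5

Before: roughly 14.8 units apart; after: 11.3. That's 3.5 units closer together.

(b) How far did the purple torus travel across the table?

1.0

The purple torus was near (10.3, 1.6) before and (10.4, 2.6) after, so it travelled √(0.1² + 1.0²) ≈ 1.0 units.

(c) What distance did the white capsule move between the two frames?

1.7

From (1.7, 3.1) to (1.4, 1.4), the white capsule covered √(0.3² + 1.7²) ≈ 1.7 units.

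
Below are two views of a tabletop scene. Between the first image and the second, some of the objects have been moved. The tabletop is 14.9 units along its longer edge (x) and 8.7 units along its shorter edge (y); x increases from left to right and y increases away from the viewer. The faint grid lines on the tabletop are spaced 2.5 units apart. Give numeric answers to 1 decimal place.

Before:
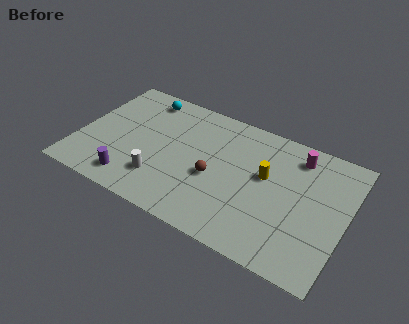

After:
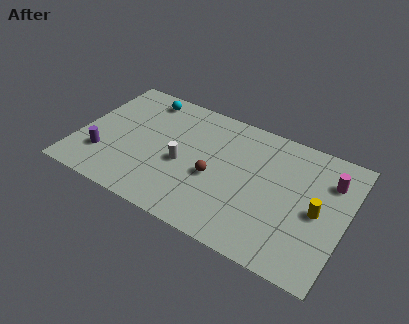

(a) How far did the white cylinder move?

1.9

The white cylinder was near (4.9, 2.2) before and (5.9, 3.8) after, so it travelled √(1.0² + 1.6²) ≈ 1.9 units.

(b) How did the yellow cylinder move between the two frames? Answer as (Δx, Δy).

(3.0, -1.0)

The yellow cylinder started near (10.4, 5.1) and ended near (13.4, 4.1).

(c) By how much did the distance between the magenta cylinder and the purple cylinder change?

+2.5

Before: roughly 10.3 units apart; after: 12.8. That's 2.5 units further apart.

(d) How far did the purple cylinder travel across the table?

2.1

The purple cylinder moved from about (3.4, 1.4) to (1.6, 2.4), a distance of √(1.8² + 1.0²) ≈ 2.1.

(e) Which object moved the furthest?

the yellow cylinder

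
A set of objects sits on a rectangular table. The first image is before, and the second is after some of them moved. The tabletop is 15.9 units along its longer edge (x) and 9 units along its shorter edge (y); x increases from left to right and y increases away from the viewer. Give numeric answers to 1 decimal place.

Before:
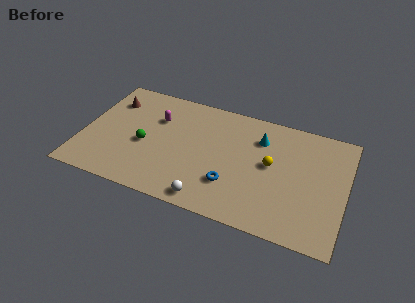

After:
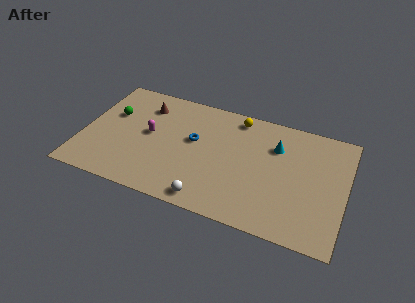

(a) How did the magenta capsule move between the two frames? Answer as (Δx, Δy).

(-0.3, -1.4)

The magenta capsule was at about (4.3, 6.2) and moved to about (4.0, 4.8).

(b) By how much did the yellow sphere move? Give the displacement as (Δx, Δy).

(-2.3, 3.0)

The yellow sphere was at about (11.4, 4.9) and moved to about (9.1, 7.9).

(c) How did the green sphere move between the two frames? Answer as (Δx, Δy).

(-2.2, 1.8)

From the two frames, the green sphere sits at roughly (3.8, 3.9) before and (1.6, 5.7) after.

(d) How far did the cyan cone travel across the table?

1.0

The cyan cone was near (10.6, 6.7) before and (11.6, 6.4) after, so it travelled √(1.0² + 0.3²) ≈ 1.0 units.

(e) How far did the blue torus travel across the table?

3.6

From (9.2, 2.6) to (6.7, 5.2), the blue torus covered √(2.5² + 2.6²) ≈ 3.6 units.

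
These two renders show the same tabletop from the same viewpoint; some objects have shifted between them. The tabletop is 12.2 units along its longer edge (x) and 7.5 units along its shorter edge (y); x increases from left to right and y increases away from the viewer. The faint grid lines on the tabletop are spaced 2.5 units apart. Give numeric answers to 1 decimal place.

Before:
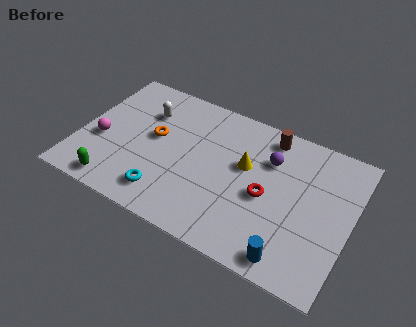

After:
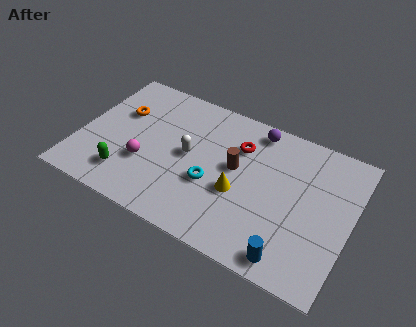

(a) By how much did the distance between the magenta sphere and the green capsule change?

-1.1

They were about 2.3 units apart before and 1.2 after — 1.1 units closer together.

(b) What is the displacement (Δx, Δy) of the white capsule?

(2.2, -1.5)

From the two frames, the white capsule sits at roughly (2.7, 5.4) before and (4.9, 3.9) after.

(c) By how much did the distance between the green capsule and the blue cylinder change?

-0.4

Before: roughly 7.9 units apart; after: 7.5. That's 0.4 units closer together.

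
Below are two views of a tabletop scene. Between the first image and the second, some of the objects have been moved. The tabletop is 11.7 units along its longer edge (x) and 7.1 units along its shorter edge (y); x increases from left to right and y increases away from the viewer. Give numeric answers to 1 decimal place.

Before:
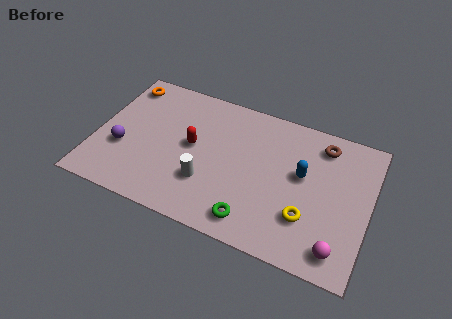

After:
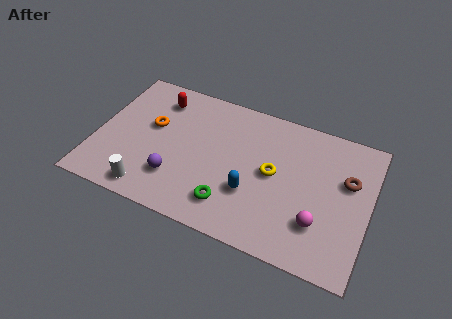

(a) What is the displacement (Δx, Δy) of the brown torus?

(1.2, -1.4)

The brown torus was at about (9.5, 5.9) and moved to about (10.7, 4.5).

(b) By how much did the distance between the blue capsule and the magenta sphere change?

-0.6

They were about 3.5 units apart before and 2.9 after — 0.6 units closer together.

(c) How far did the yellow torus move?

2.3

The yellow torus moved from about (9.2, 2.1) to (7.6, 3.7), a distance of √(1.6² + 1.6²) ≈ 2.3.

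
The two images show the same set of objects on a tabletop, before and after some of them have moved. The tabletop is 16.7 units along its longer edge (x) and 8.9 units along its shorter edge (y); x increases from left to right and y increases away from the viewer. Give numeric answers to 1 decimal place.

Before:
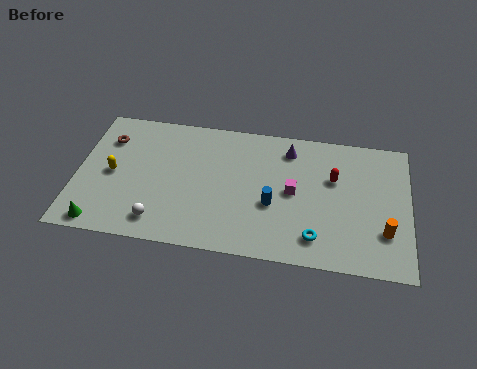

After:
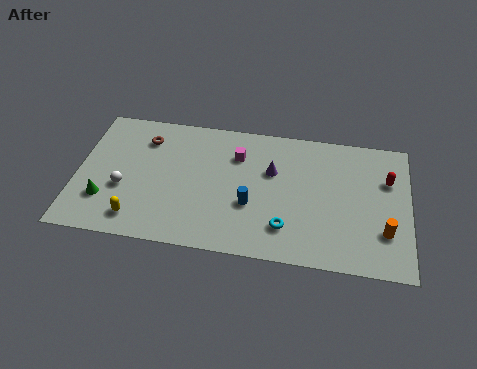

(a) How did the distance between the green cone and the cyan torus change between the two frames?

-1.6

The distance was about 10.7 in the first image and 9.1 in the second, so they moved 1.6 units closer together.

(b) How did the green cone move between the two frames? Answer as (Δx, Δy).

(0.1, 1.6)

The green cone started near (1.4, 0.9) and ended near (1.5, 2.5).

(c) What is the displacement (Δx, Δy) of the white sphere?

(-1.9, 1.9)

The white sphere started near (4.3, 1.5) and ended near (2.4, 3.4).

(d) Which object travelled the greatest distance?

the magenta cube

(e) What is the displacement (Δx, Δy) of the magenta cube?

(-2.9, 2.0)

The magenta cube was at about (10.9, 4.5) and moved to about (8.0, 6.5).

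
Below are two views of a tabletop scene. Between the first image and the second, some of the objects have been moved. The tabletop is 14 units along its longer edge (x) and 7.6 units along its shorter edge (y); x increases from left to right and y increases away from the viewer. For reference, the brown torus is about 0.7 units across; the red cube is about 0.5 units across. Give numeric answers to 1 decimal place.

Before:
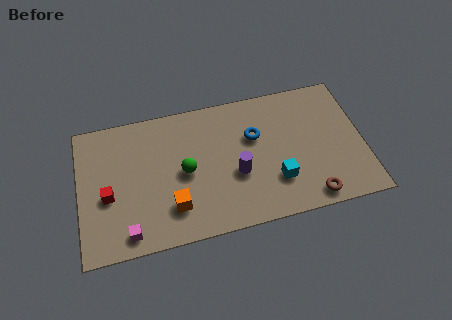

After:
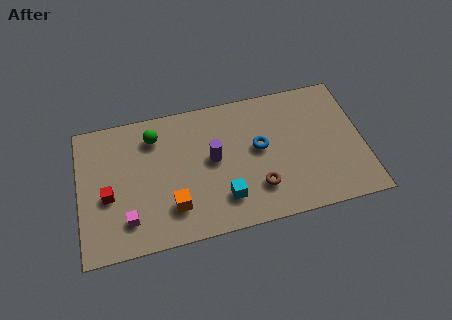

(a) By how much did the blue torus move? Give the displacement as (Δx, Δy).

(0.2, -0.7)

The blue torus was at about (8.7, 4.9) and moved to about (8.9, 4.2).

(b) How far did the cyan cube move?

2.6

The cyan cube was near (9.6, 2.2) before and (7.0, 1.8) after, so it travelled √(2.6² + 0.4²) ≈ 2.6 units.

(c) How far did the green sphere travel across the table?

2.7

The green sphere was near (5.2, 3.7) before and (3.8, 6.0) after, so it travelled √(1.4² + 2.3²) ≈ 2.7 units.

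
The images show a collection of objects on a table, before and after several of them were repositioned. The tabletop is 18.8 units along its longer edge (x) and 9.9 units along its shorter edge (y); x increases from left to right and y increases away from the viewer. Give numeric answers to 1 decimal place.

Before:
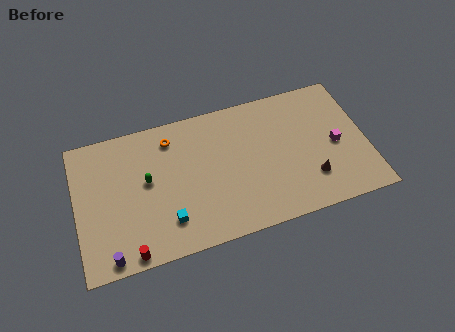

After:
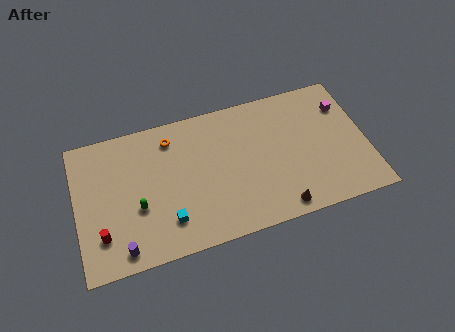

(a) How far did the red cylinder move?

2.4

The red cylinder was near (3.2, 0.8) before and (1.5, 2.5) after, so it travelled √(1.7² + 1.7²) ≈ 2.4 units.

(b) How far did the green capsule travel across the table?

1.8

The green capsule was near (4.6, 5.5) before and (3.9, 3.8) after, so it travelled √(0.7² + 1.7²) ≈ 1.8 units.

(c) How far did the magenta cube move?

2.8

The magenta cube was near (16.8, 4.6) before and (17.6, 7.3) after, so it travelled √(0.8² + 2.7²) ≈ 2.8 units.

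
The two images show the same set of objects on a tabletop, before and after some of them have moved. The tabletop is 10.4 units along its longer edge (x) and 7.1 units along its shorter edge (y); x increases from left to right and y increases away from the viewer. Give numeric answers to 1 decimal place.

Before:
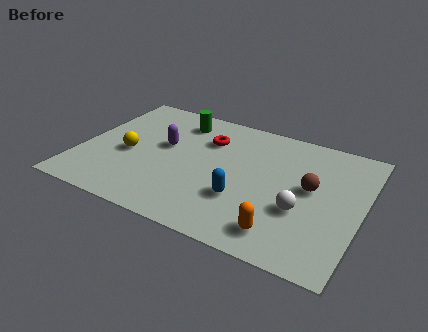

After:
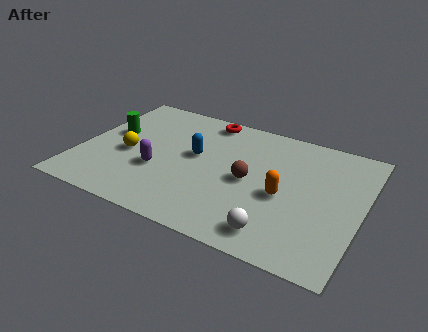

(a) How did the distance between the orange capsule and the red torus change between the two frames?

-0.5

They were about 5.1 units apart before and 4.6 after — 0.5 units closer together.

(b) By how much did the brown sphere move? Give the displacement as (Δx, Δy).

(-2.2, -0.5)

The brown sphere was at about (8.5, 3.9) and moved to about (6.3, 3.4).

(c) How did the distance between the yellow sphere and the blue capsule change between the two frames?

-1.9

They were about 4.5 units apart before and 2.6 after — 1.9 units closer together.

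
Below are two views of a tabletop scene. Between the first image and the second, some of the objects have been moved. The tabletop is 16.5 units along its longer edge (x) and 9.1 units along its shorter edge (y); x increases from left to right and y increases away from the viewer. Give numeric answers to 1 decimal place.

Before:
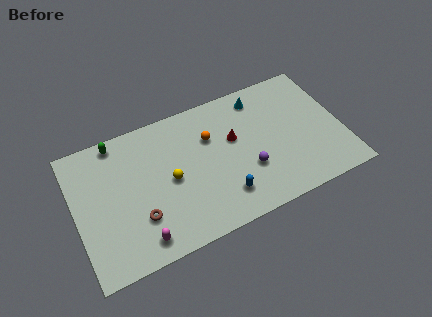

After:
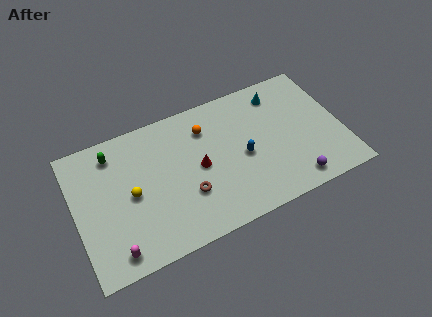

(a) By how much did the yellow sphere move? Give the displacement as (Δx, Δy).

(-2.4, 0.0)

The yellow sphere started near (5.8, 4.4) and ended near (3.4, 4.4).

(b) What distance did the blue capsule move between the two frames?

2.6

From (8.8, 2.0) to (10.3, 4.1), the blue capsule covered √(1.5² + 2.1²) ≈ 2.6 units.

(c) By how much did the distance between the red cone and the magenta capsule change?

-1.1

Before: roughly 7.6 units apart; after: 6.5. That's 1.1 units closer together.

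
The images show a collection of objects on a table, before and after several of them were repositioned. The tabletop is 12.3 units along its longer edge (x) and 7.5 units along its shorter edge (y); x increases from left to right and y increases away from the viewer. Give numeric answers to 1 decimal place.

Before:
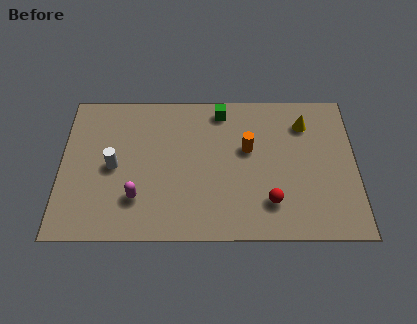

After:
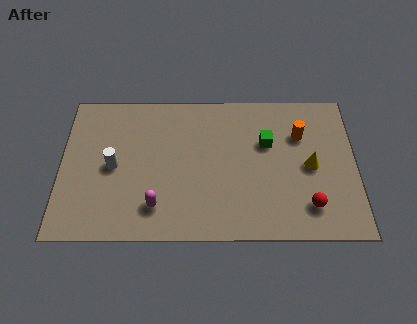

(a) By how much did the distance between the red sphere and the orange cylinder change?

+0.8

They were about 2.8 units apart before and 3.6 after — 0.8 units further apart.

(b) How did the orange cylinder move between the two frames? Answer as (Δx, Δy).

(2.2, 0.7)

The orange cylinder was at about (7.8, 4.5) and moved to about (10.0, 5.2).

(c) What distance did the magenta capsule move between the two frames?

0.9

The magenta capsule was near (3.2, 2.0) before and (4.0, 1.6) after, so it travelled √(0.8² + 0.4²) ≈ 0.9 units.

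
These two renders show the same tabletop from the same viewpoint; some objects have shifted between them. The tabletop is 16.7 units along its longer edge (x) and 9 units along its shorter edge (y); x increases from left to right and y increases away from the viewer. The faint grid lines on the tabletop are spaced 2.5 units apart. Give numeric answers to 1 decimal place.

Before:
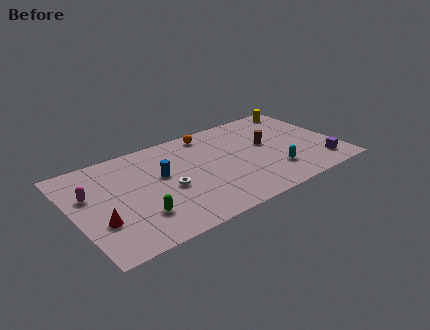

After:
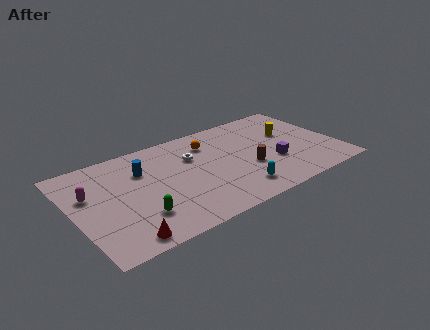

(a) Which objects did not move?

the magenta capsule and the green capsule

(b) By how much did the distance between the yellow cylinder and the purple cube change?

-3.4

Before: roughly 6.2 units apart; after: 2.8. That's 3.4 units closer together.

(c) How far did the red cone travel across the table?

2.3

From (1.4, 3.0) to (2.5, 1.0), the red cone covered √(1.1² + 2.0²) ≈ 2.3 units.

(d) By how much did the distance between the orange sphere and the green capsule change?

-0.8

Before: roughly 7.7 units apart; after: 6.9. That's 0.8 units closer together.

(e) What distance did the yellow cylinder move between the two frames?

2.6

The yellow cylinder moved from about (15.3, 7.9) to (14.0, 5.6), a distance of √(1.3² + 2.3²) ≈ 2.6.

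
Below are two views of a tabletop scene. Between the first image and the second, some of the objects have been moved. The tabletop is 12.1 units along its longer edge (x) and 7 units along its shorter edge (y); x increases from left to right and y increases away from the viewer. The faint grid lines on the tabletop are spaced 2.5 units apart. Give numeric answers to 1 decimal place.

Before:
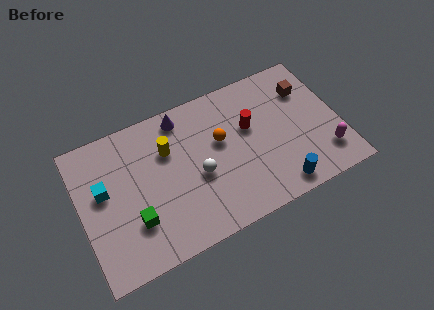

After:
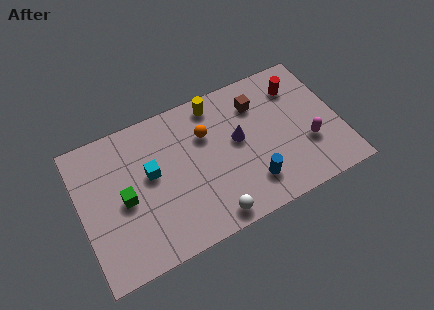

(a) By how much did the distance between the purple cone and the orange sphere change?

-0.8

Before: roughly 2.5 units apart; after: 1.7. That's 0.8 units closer together.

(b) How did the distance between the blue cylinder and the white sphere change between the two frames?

-1.9

The distance was about 4.1 in the first image and 2.2 in the second, so they moved 1.9 units closer together.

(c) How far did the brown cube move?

2.3

The brown cube moved from about (10.8, 5.1) to (8.5, 5.3), a distance of √(2.3² + 0.2²) ≈ 2.3.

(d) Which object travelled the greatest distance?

the purple cone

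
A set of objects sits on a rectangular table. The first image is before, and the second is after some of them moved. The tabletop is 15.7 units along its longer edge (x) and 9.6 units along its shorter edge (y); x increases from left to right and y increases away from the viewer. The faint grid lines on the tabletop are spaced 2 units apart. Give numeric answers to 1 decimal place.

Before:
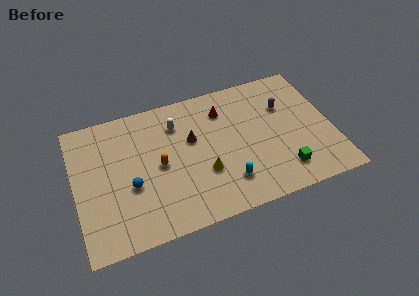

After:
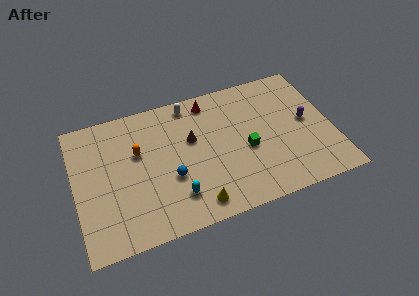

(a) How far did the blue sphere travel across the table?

2.4

The blue sphere moved from about (3.3, 3.8) to (5.7, 3.6), a distance of √(2.4² + 0.2²) ≈ 2.4.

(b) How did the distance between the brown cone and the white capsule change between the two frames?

+1.0

They were about 1.6 units apart before and 2.6 after — 1.0 units further apart.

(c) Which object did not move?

the brown cone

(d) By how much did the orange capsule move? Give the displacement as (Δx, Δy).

(-1.2, 1.3)

From the two frames, the orange capsule sits at roughly (5.1, 4.7) before and (3.9, 6.0) after.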